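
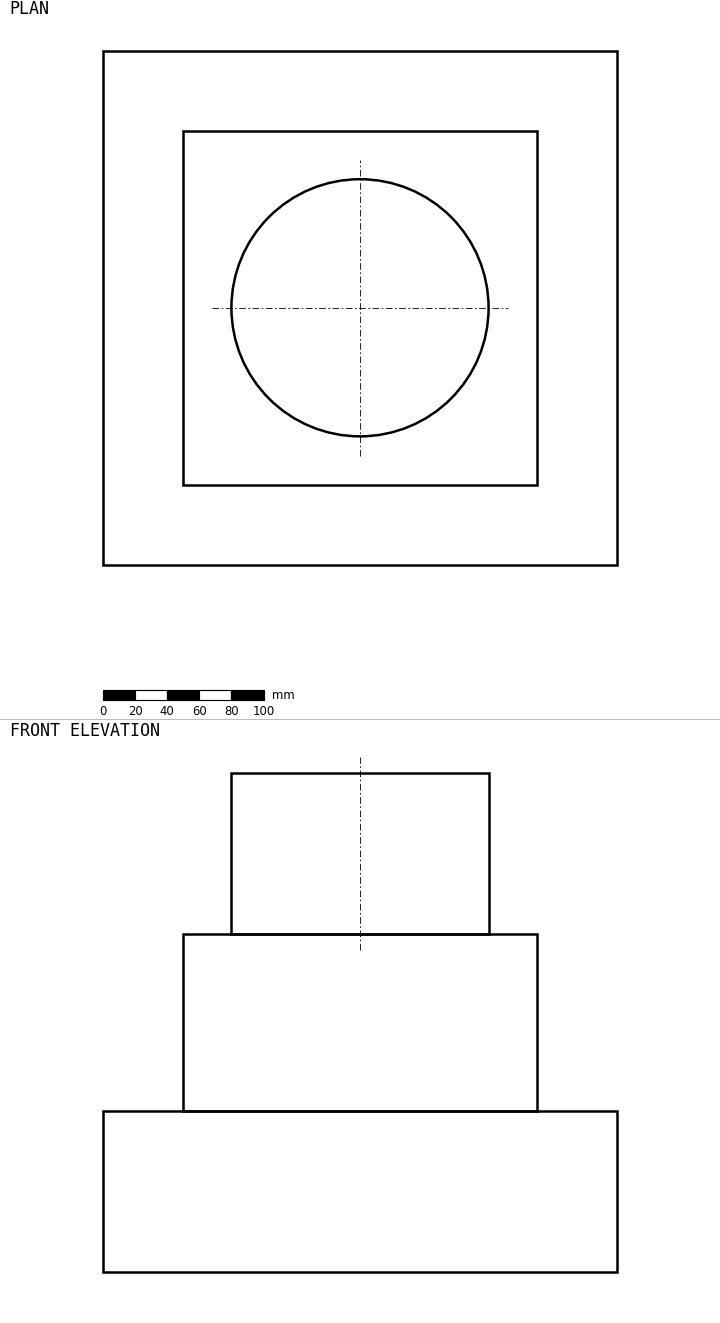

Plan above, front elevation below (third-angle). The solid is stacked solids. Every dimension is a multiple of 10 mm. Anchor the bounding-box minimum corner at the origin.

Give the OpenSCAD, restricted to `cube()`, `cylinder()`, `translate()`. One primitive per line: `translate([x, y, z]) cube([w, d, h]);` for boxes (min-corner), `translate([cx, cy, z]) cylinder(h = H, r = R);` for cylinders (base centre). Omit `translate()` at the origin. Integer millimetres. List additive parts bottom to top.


cube([320, 320, 100]);
translate([50, 50, 100]) cube([220, 220, 110]);
translate([160, 160, 210]) cylinder(h = 100, r = 80);


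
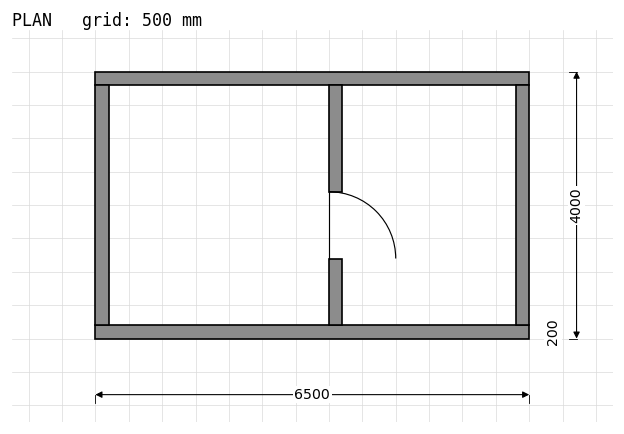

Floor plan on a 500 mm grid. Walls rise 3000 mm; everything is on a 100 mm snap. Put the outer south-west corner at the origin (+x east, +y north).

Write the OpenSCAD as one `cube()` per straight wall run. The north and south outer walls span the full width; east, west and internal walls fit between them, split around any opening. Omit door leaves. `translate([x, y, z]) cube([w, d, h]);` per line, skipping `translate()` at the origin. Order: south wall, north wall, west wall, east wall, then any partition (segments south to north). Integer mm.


cube([6500, 200, 3000]);
translate([0, 3800, 0]) cube([6500, 200, 3000]);
translate([0, 200, 0]) cube([200, 3600, 3000]);
translate([6300, 200, 0]) cube([200, 3600, 3000]);
translate([3500, 200, 0]) cube([200, 1000, 3000]);
translate([3500, 2200, 0]) cube([200, 1600, 3000]);


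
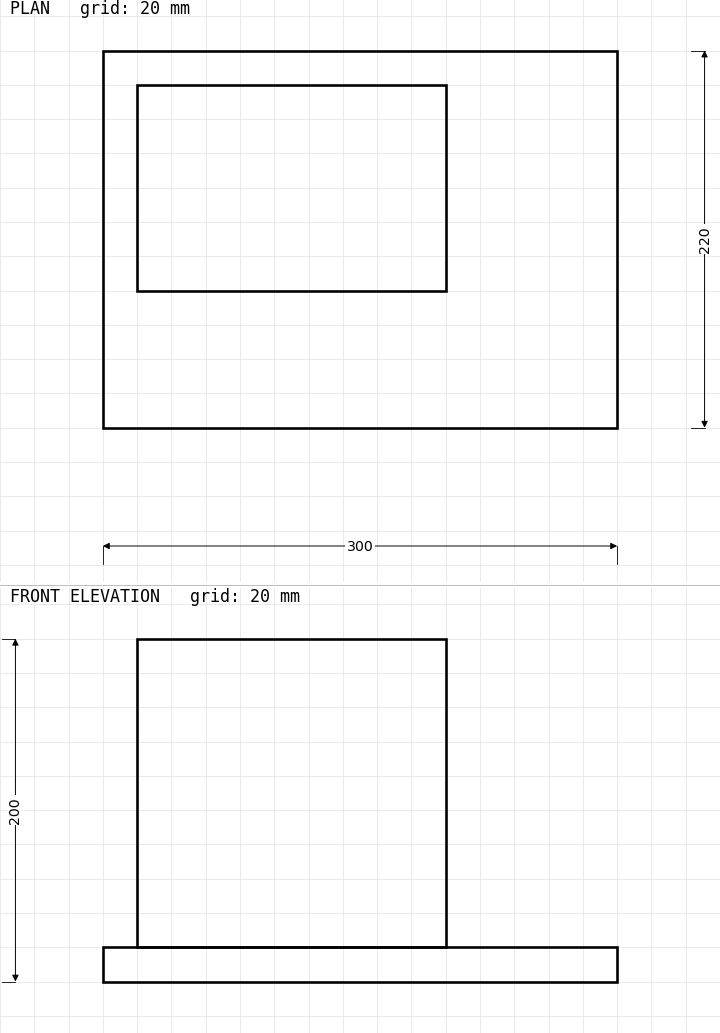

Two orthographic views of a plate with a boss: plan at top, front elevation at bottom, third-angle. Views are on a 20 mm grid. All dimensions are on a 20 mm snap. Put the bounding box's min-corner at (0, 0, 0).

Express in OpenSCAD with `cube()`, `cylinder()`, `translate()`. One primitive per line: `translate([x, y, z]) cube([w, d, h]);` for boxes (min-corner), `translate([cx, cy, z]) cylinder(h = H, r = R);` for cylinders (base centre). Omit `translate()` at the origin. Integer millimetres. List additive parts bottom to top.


cube([300, 220, 20]);
translate([20, 80, 20]) cube([180, 120, 180]);


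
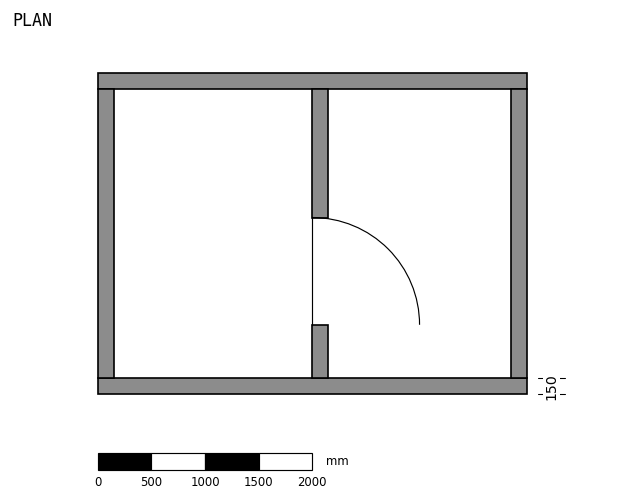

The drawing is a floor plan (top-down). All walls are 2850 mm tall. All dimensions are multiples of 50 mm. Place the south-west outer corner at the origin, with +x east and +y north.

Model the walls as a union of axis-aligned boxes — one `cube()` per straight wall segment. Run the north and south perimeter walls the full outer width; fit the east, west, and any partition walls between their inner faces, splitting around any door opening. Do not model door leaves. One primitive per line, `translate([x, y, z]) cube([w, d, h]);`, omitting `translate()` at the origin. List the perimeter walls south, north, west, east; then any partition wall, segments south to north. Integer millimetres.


cube([4000, 150, 2850]);
translate([0, 2850, 0]) cube([4000, 150, 2850]);
translate([0, 150, 0]) cube([150, 2700, 2850]);
translate([3850, 150, 0]) cube([150, 2700, 2850]);
translate([2000, 150, 0]) cube([150, 500, 2850]);
translate([2000, 1650, 0]) cube([150, 1200, 2850]);


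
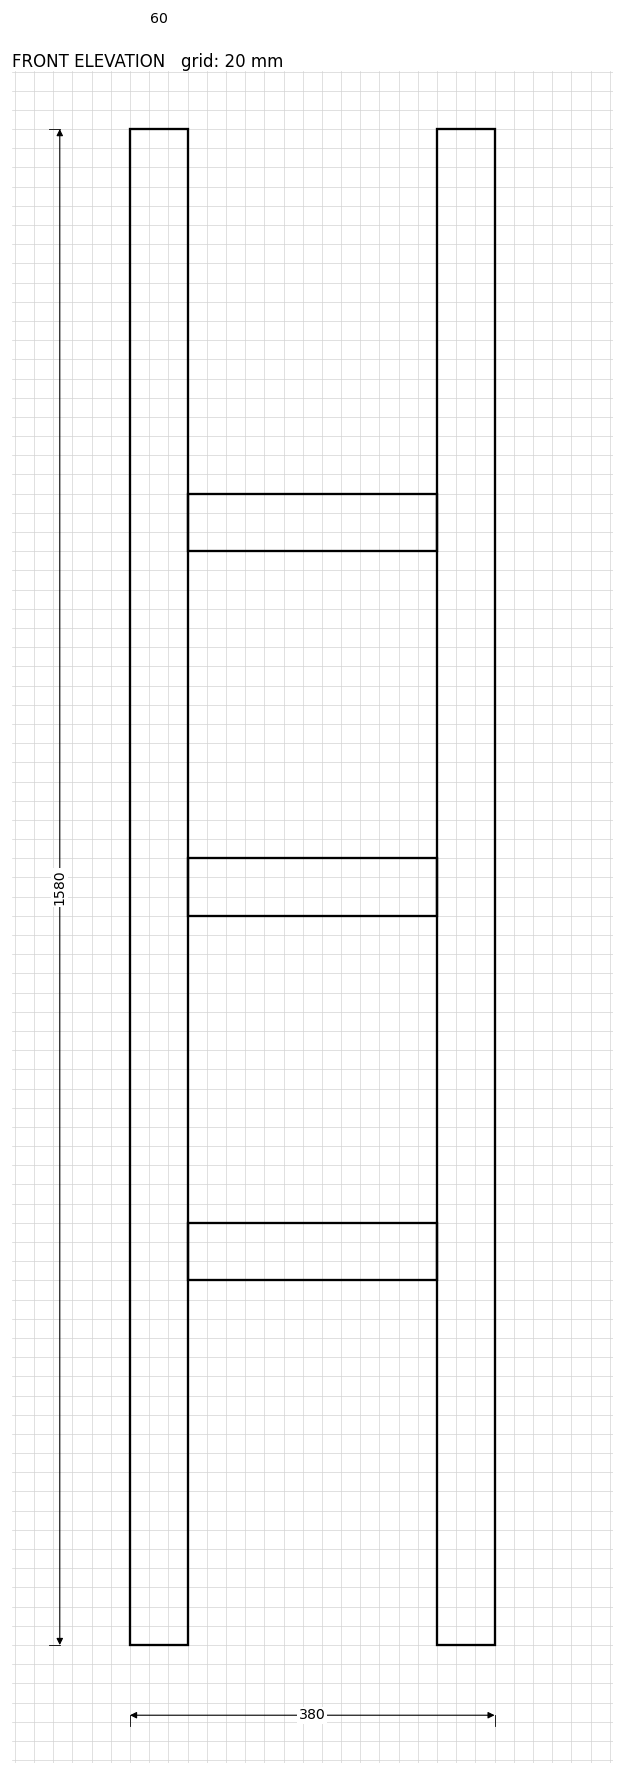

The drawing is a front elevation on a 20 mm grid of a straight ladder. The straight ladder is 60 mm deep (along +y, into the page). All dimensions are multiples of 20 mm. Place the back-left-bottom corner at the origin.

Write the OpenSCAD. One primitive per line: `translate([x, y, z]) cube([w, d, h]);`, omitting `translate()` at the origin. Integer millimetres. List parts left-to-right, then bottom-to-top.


cube([60, 60, 1580]);
translate([60, 0, 380]) cube([260, 60, 60]);
translate([60, 0, 760]) cube([260, 60, 60]);
translate([60, 0, 1140]) cube([260, 60, 60]);
translate([320, 0, 0]) cube([60, 60, 1580]);


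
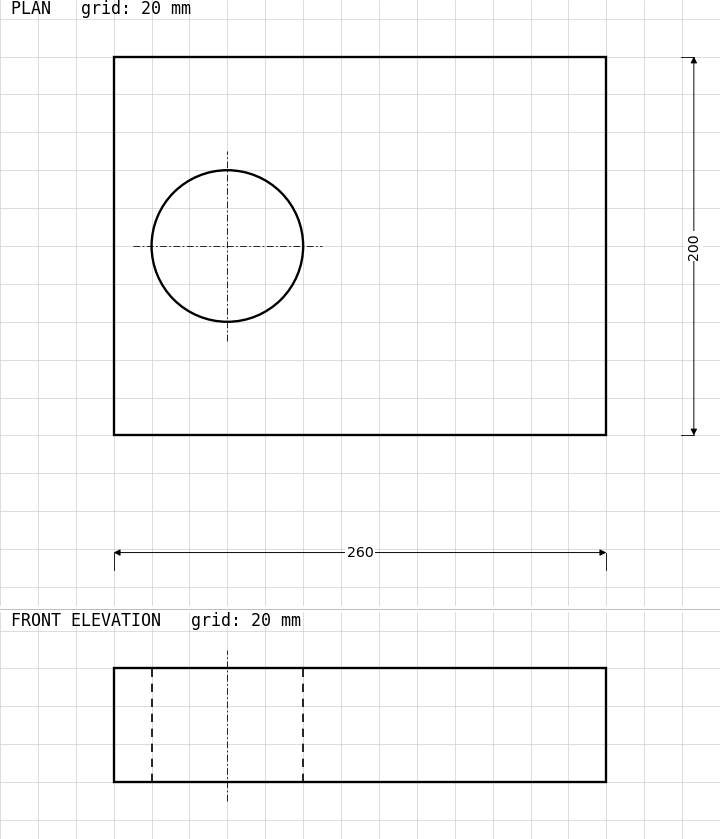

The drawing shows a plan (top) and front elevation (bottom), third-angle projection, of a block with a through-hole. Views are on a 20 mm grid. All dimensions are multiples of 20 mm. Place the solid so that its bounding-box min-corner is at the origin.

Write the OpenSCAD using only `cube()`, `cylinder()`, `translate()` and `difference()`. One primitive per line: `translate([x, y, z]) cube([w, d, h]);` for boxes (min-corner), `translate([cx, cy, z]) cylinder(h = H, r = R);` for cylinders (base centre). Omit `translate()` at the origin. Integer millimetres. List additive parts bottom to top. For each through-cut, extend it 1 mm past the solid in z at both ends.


difference() {
  cube([260, 200, 60]);
  translate([60, 100, -1]) cylinder(h = 62, r = 40);
}


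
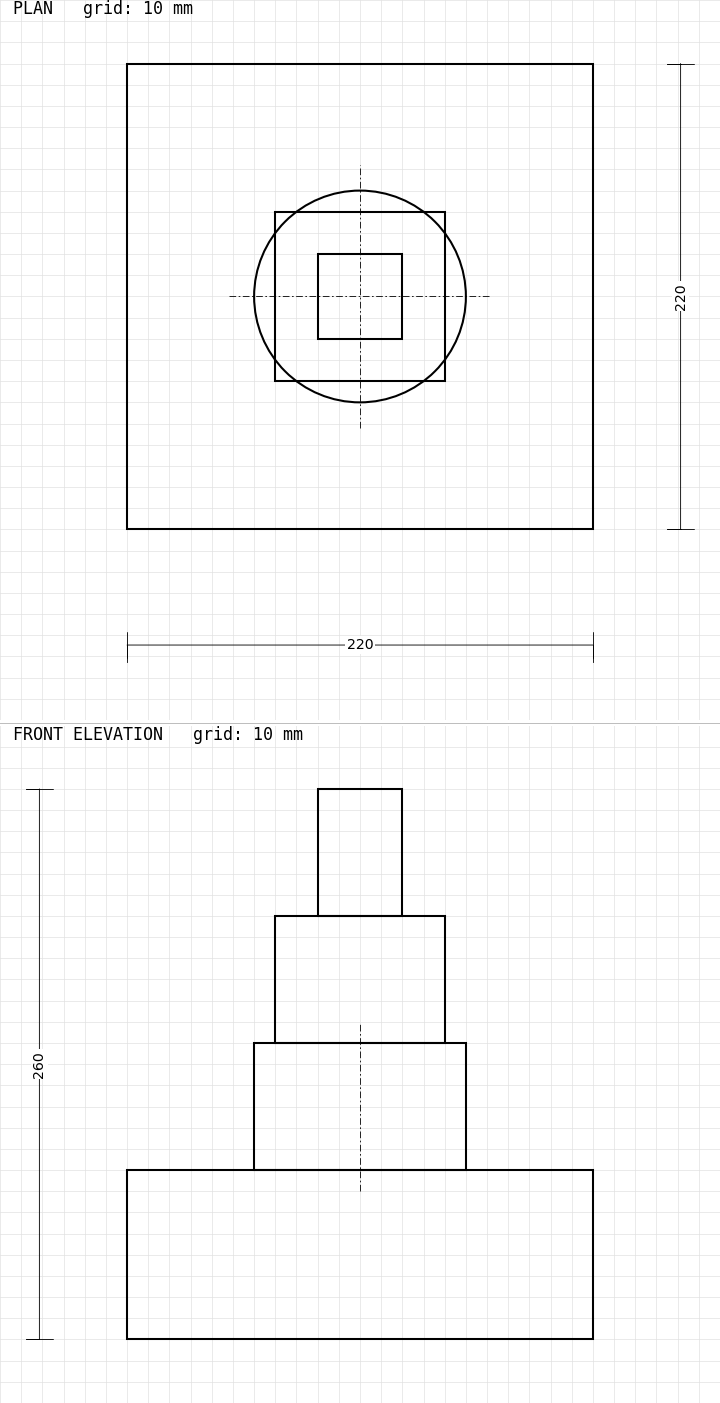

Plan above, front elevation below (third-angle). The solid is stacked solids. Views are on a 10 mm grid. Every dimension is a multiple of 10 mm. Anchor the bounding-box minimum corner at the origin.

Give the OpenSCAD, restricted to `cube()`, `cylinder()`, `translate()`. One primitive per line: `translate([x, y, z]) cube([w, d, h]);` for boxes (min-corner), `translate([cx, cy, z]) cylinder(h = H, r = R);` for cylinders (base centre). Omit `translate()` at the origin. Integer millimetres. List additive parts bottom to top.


cube([220, 220, 80]);
translate([110, 110, 80]) cylinder(h = 60, r = 50);
translate([70, 70, 140]) cube([80, 80, 60]);
translate([90, 90, 200]) cube([40, 40, 60]);


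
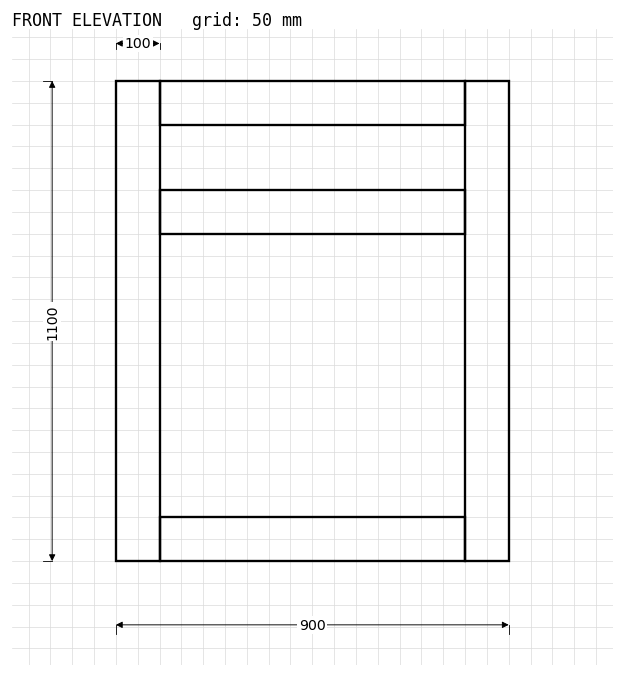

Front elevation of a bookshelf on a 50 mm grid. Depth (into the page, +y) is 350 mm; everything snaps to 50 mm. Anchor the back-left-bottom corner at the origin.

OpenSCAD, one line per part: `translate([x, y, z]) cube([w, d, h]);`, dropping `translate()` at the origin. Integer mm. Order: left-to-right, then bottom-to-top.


cube([100, 350, 1100]);
translate([100, 0, 0]) cube([700, 350, 100]);
translate([100, 0, 750]) cube([700, 350, 100]);
translate([100, 0, 1000]) cube([700, 350, 100]);
translate([800, 0, 0]) cube([100, 350, 1100]);


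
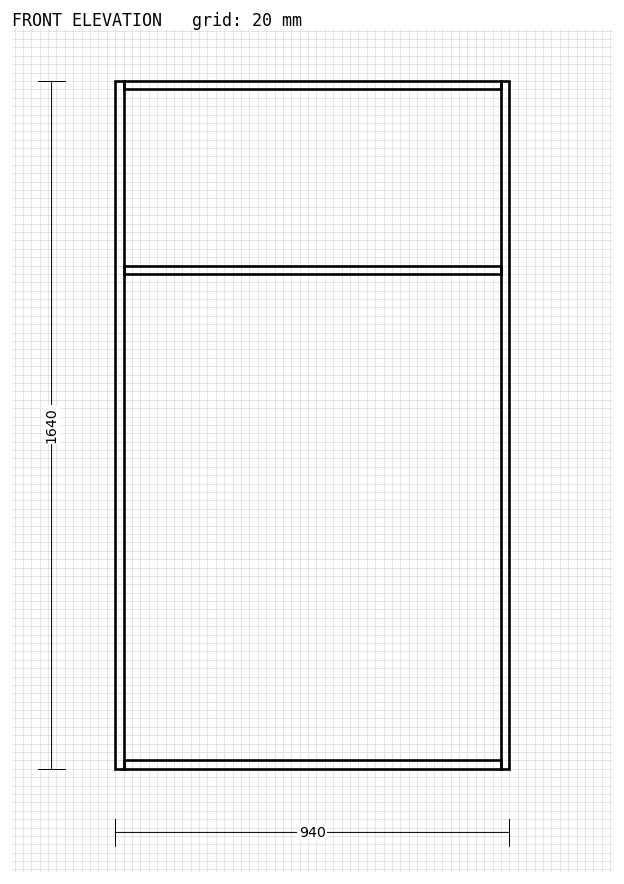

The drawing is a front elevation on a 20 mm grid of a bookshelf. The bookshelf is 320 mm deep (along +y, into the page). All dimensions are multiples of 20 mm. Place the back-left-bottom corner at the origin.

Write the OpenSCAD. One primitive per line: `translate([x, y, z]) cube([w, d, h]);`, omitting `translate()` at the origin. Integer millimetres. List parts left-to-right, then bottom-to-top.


cube([20, 320, 1640]);
translate([20, 0, 0]) cube([900, 320, 20]);
translate([20, 0, 1180]) cube([900, 320, 20]);
translate([20, 0, 1620]) cube([900, 320, 20]);
translate([920, 0, 0]) cube([20, 320, 1640]);


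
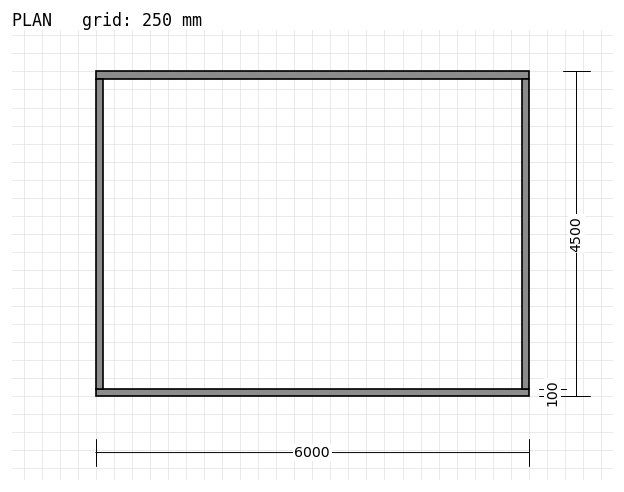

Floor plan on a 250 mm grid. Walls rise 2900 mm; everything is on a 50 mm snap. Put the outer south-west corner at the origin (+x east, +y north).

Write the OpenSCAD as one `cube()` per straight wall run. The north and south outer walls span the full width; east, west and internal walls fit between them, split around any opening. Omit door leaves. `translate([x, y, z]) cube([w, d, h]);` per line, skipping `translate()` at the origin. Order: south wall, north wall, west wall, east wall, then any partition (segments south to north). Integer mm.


cube([6000, 100, 2900]);
translate([0, 4400, 0]) cube([6000, 100, 2900]);
translate([0, 100, 0]) cube([100, 4300, 2900]);
translate([5900, 100, 0]) cube([100, 4300, 2900]);


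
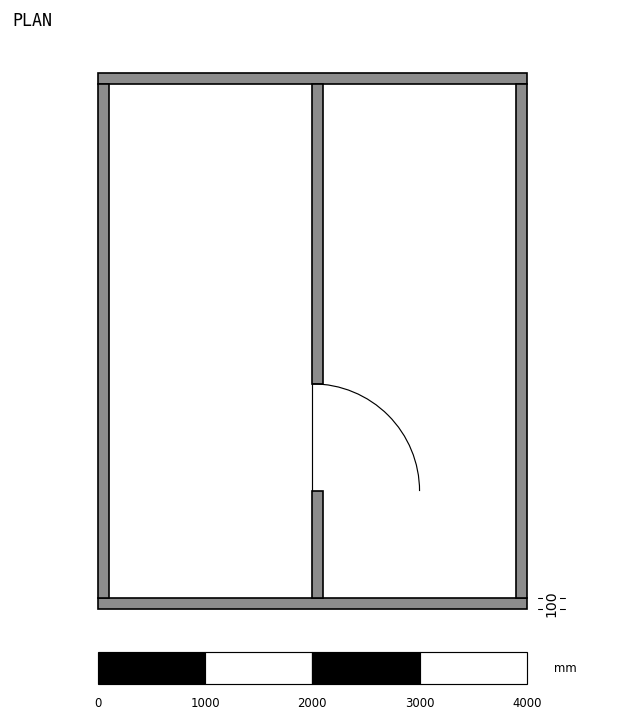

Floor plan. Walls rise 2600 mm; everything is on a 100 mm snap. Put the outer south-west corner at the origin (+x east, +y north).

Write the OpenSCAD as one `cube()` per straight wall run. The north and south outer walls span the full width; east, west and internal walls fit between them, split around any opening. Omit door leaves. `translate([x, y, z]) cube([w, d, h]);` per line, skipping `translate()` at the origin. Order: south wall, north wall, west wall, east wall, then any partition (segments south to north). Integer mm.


cube([4000, 100, 2600]);
translate([0, 4900, 0]) cube([4000, 100, 2600]);
translate([0, 100, 0]) cube([100, 4800, 2600]);
translate([3900, 100, 0]) cube([100, 4800, 2600]);
translate([2000, 100, 0]) cube([100, 1000, 2600]);
translate([2000, 2100, 0]) cube([100, 2800, 2600]);


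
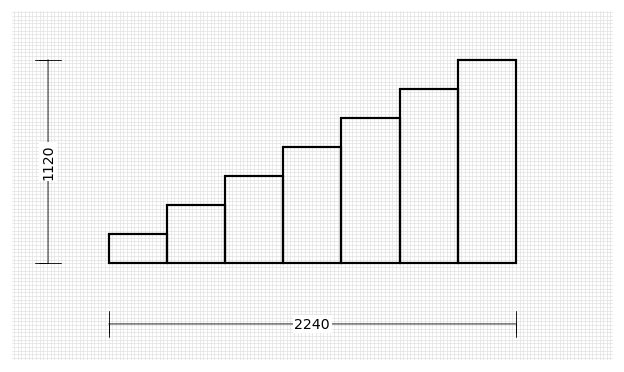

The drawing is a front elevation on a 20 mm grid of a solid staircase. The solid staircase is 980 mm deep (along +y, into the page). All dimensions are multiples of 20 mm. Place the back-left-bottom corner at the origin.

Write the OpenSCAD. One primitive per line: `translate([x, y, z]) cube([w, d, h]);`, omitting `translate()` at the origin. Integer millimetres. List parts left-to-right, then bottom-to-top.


cube([320, 980, 160]);
translate([320, 0, 0]) cube([320, 980, 320]);
translate([640, 0, 0]) cube([320, 980, 480]);
translate([960, 0, 0]) cube([320, 980, 640]);
translate([1280, 0, 0]) cube([320, 980, 800]);
translate([1600, 0, 0]) cube([320, 980, 960]);
translate([1920, 0, 0]) cube([320, 980, 1120]);


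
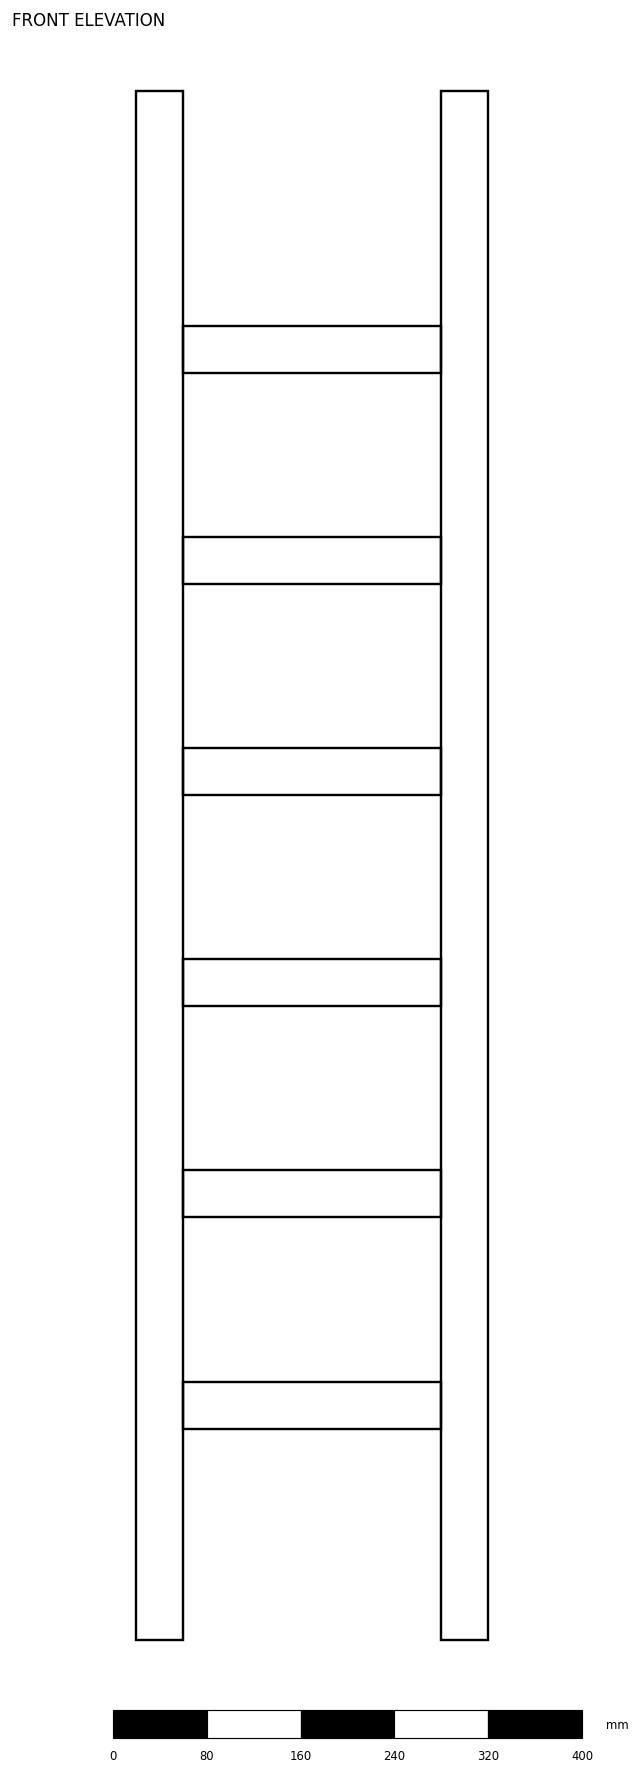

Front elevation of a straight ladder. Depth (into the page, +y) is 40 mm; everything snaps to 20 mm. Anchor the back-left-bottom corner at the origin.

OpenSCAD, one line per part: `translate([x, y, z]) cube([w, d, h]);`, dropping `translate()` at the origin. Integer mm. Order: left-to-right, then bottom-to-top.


cube([40, 40, 1320]);
translate([40, 0, 180]) cube([220, 40, 40]);
translate([40, 0, 360]) cube([220, 40, 40]);
translate([40, 0, 540]) cube([220, 40, 40]);
translate([40, 0, 720]) cube([220, 40, 40]);
translate([40, 0, 900]) cube([220, 40, 40]);
translate([40, 0, 1080]) cube([220, 40, 40]);
translate([260, 0, 0]) cube([40, 40, 1320]);


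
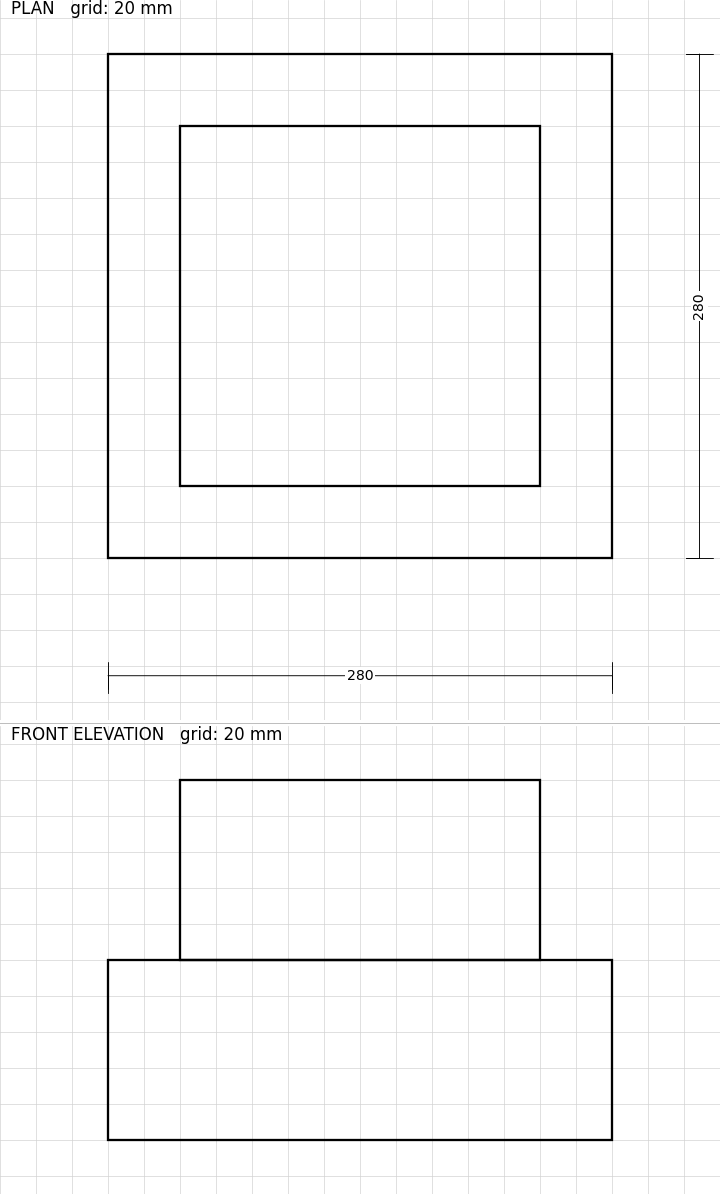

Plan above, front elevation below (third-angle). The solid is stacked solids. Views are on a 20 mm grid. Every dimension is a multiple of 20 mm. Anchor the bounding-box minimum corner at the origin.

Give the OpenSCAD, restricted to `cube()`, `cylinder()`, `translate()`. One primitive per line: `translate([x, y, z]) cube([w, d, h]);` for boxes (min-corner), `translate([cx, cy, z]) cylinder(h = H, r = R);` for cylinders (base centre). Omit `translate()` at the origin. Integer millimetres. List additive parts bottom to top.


cube([280, 280, 100]);
translate([40, 40, 100]) cube([200, 200, 100]);


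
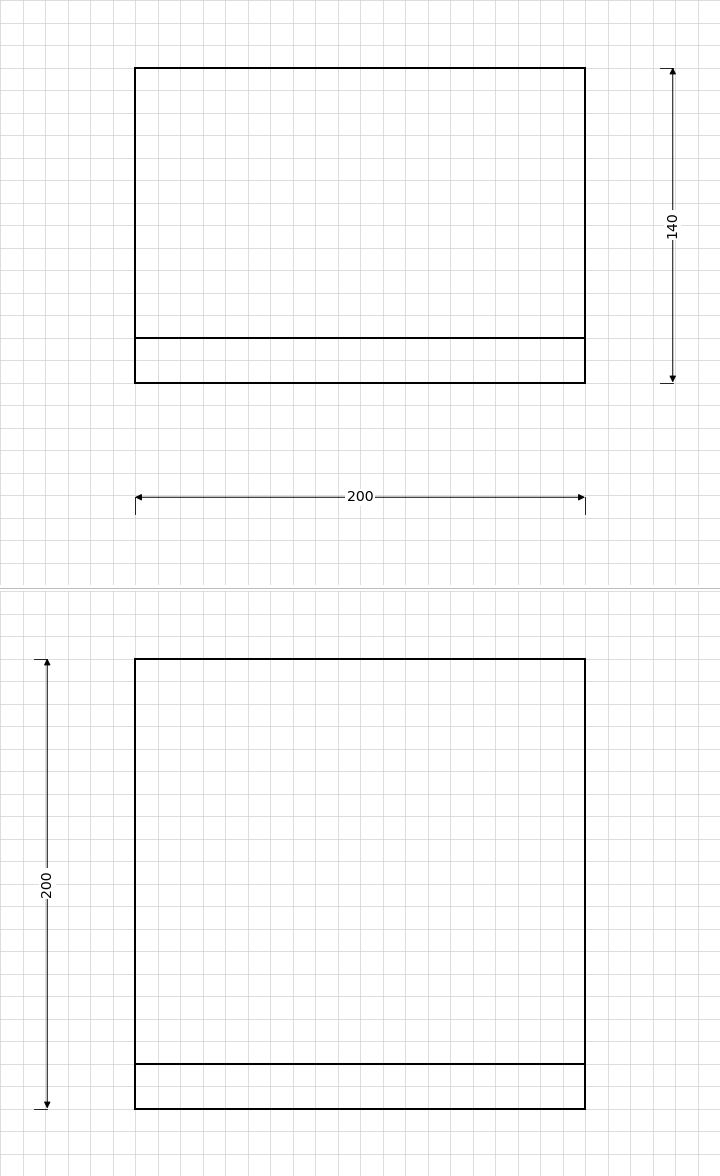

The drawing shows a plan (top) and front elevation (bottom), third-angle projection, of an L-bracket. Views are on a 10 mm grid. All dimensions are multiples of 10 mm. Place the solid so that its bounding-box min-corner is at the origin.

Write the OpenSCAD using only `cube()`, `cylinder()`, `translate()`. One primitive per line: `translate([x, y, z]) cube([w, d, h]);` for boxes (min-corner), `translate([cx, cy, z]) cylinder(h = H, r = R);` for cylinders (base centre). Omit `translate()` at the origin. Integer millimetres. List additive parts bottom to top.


cube([200, 140, 20]);
translate([0, 0, 20]) cube([200, 20, 180]);


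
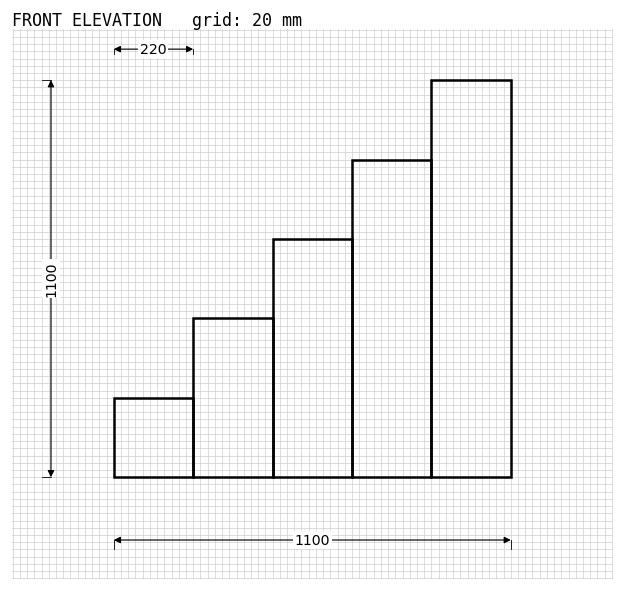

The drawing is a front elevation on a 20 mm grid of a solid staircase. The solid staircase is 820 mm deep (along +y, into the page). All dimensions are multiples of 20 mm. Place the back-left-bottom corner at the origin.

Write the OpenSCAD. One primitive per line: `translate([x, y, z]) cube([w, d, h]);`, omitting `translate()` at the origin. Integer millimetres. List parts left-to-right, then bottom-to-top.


cube([220, 820, 220]);
translate([220, 0, 0]) cube([220, 820, 440]);
translate([440, 0, 0]) cube([220, 820, 660]);
translate([660, 0, 0]) cube([220, 820, 880]);
translate([880, 0, 0]) cube([220, 820, 1100]);


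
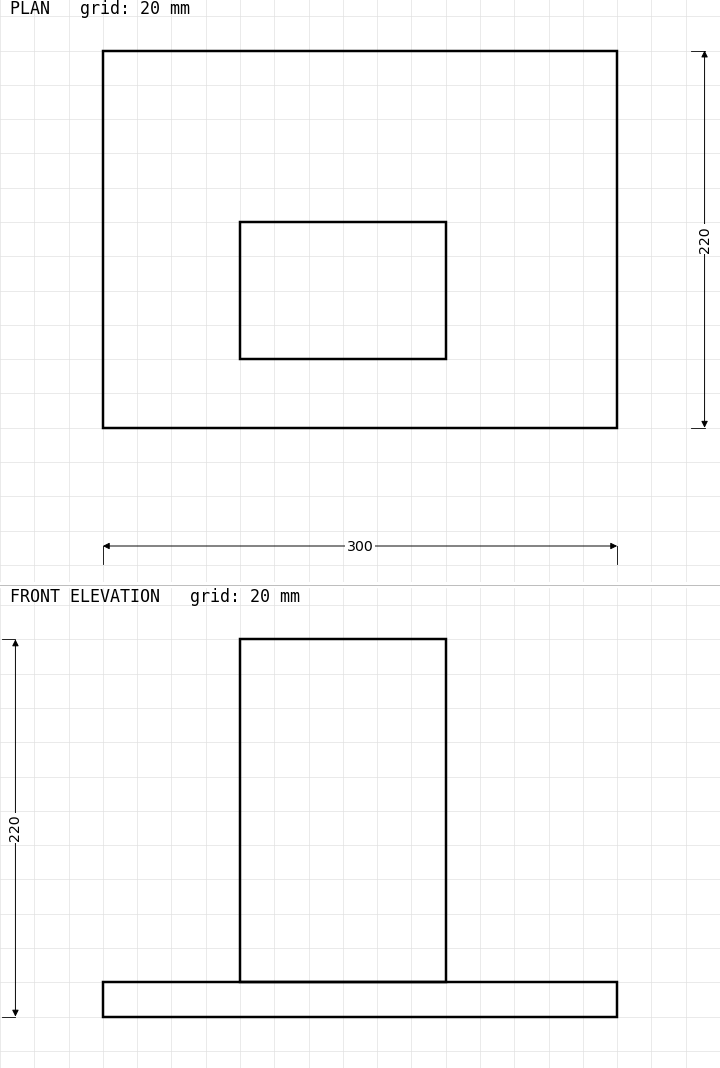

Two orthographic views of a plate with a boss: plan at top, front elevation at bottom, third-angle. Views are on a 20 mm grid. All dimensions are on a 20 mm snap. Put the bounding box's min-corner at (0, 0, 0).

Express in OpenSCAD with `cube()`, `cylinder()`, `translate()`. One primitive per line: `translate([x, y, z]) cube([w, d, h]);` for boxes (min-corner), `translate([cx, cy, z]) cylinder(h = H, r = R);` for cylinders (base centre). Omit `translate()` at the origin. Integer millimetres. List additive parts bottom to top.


cube([300, 220, 20]);
translate([80, 40, 20]) cube([120, 80, 200]);


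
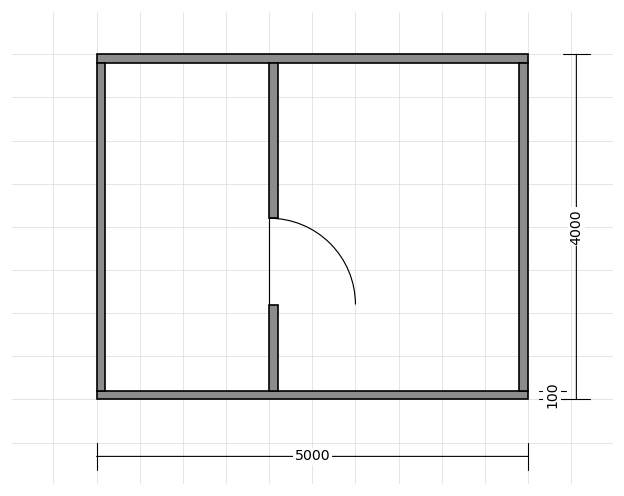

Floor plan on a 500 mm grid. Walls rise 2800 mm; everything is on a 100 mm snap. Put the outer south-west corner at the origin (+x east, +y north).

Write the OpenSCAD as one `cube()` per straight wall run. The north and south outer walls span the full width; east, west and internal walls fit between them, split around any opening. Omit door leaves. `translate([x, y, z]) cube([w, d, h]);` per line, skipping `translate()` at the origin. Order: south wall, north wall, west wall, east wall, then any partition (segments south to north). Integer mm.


cube([5000, 100, 2800]);
translate([0, 3900, 0]) cube([5000, 100, 2800]);
translate([0, 100, 0]) cube([100, 3800, 2800]);
translate([4900, 100, 0]) cube([100, 3800, 2800]);
translate([2000, 100, 0]) cube([100, 1000, 2800]);
translate([2000, 2100, 0]) cube([100, 1800, 2800]);


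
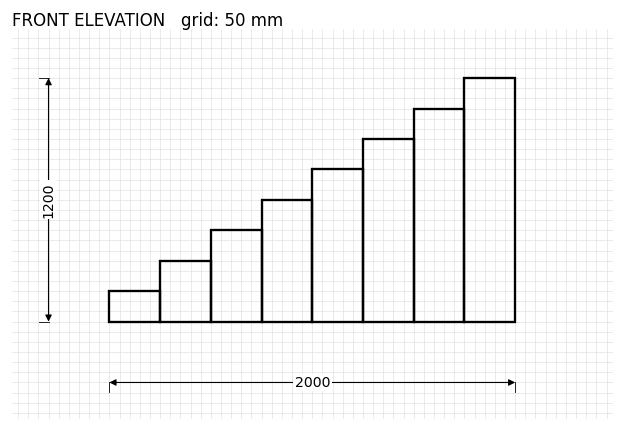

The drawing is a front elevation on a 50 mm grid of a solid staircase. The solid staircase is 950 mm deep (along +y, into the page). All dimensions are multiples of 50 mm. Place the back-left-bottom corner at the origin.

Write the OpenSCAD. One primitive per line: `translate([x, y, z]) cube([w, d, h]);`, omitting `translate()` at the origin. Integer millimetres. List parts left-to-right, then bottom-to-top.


cube([250, 950, 150]);
translate([250, 0, 0]) cube([250, 950, 300]);
translate([500, 0, 0]) cube([250, 950, 450]);
translate([750, 0, 0]) cube([250, 950, 600]);
translate([1000, 0, 0]) cube([250, 950, 750]);
translate([1250, 0, 0]) cube([250, 950, 900]);
translate([1500, 0, 0]) cube([250, 950, 1050]);
translate([1750, 0, 0]) cube([250, 950, 1200]);


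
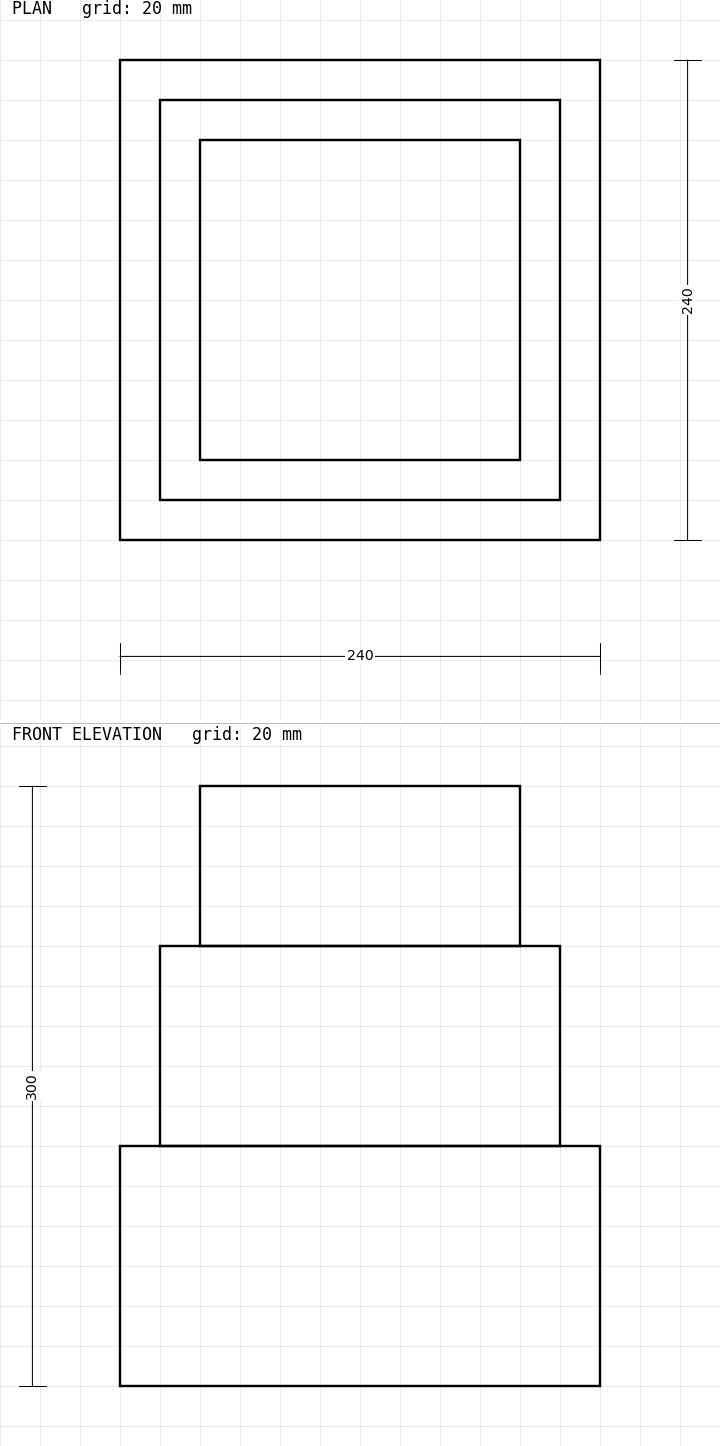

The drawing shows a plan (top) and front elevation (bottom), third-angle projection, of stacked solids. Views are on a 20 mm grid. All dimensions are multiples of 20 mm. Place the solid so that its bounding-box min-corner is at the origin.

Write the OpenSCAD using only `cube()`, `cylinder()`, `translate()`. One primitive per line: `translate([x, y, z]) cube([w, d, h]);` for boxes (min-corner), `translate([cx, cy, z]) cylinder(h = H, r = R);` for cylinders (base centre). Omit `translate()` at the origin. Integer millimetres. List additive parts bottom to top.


cube([240, 240, 120]);
translate([20, 20, 120]) cube([200, 200, 100]);
translate([40, 40, 220]) cube([160, 160, 80]);


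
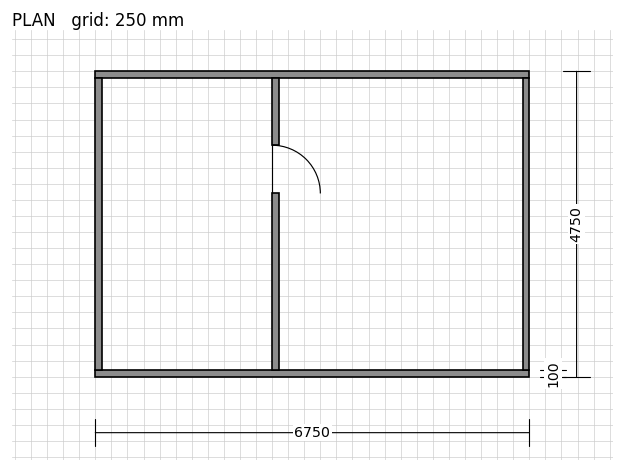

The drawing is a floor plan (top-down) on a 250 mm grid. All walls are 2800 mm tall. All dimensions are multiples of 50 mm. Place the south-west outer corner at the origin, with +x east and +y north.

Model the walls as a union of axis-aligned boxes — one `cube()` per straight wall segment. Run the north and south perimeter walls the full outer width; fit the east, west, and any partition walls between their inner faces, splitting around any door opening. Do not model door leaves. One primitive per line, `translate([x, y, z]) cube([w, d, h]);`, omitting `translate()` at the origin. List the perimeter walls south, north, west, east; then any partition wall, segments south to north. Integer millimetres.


cube([6750, 100, 2800]);
translate([0, 4650, 0]) cube([6750, 100, 2800]);
translate([0, 100, 0]) cube([100, 4550, 2800]);
translate([6650, 100, 0]) cube([100, 4550, 2800]);
translate([2750, 100, 0]) cube([100, 2750, 2800]);
translate([2750, 3600, 0]) cube([100, 1050, 2800]);


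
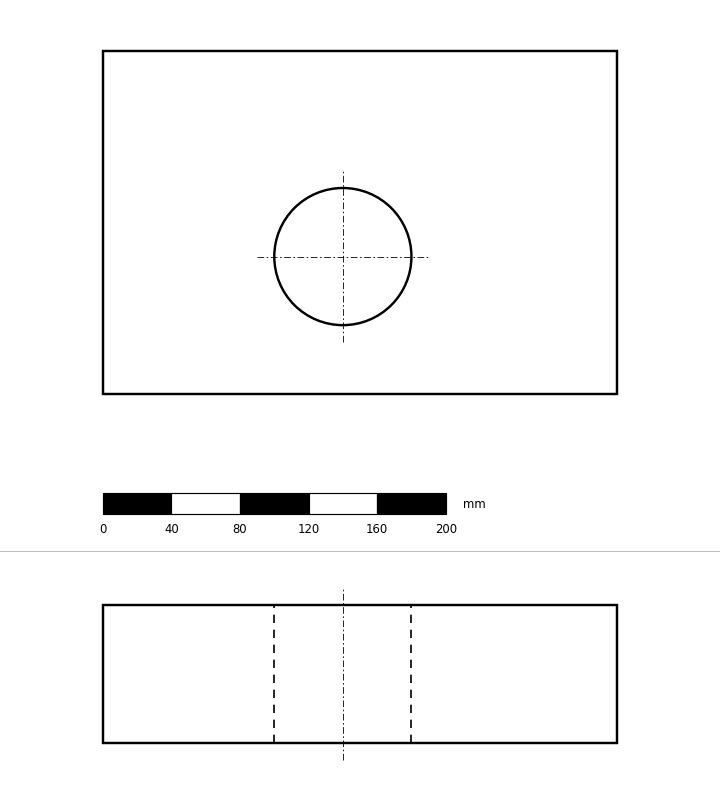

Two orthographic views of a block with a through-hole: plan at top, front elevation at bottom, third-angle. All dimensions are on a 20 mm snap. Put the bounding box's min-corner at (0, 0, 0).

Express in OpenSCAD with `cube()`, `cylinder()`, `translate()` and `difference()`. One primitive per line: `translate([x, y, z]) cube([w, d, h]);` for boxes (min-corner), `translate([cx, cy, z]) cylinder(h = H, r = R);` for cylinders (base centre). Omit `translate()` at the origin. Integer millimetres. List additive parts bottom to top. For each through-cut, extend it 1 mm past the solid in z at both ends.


difference() {
  cube([300, 200, 80]);
  translate([140, 80, -1]) cylinder(h = 82, r = 40);
}


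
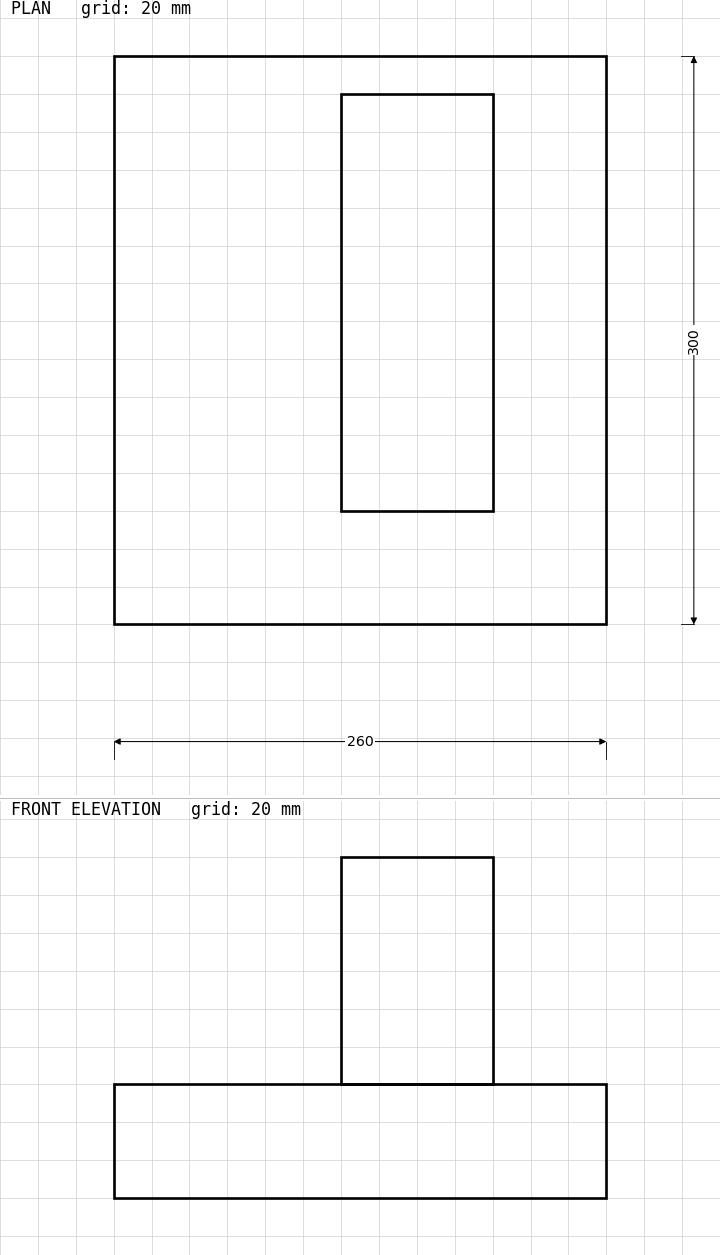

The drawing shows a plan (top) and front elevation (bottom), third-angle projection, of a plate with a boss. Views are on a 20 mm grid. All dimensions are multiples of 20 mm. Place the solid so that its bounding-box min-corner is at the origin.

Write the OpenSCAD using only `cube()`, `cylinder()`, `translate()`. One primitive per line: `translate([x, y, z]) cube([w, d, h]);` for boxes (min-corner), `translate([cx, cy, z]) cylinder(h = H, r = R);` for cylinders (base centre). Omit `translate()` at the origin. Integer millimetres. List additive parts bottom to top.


cube([260, 300, 60]);
translate([120, 60, 60]) cube([80, 220, 120]);


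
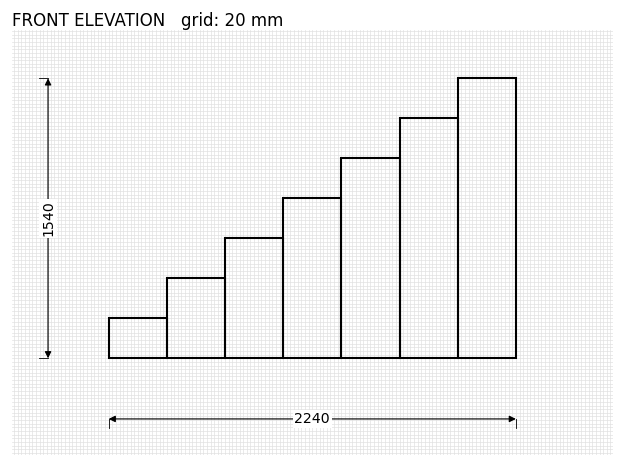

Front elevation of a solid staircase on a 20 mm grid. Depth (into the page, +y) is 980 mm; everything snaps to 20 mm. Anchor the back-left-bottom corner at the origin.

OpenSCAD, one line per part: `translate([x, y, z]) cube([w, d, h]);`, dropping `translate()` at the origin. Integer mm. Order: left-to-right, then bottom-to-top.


cube([320, 980, 220]);
translate([320, 0, 0]) cube([320, 980, 440]);
translate([640, 0, 0]) cube([320, 980, 660]);
translate([960, 0, 0]) cube([320, 980, 880]);
translate([1280, 0, 0]) cube([320, 980, 1100]);
translate([1600, 0, 0]) cube([320, 980, 1320]);
translate([1920, 0, 0]) cube([320, 980, 1540]);


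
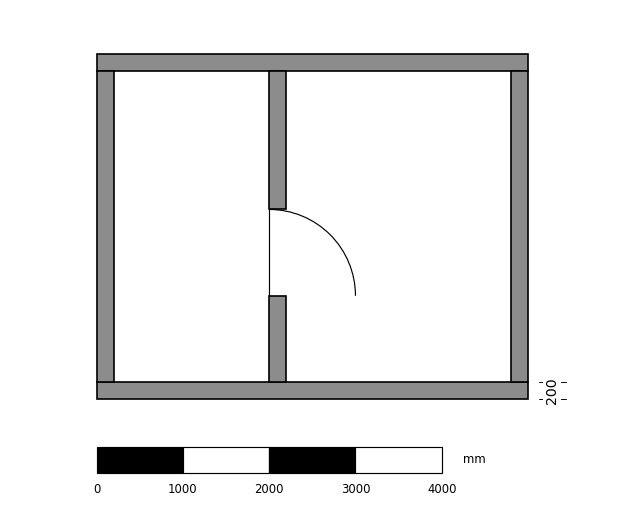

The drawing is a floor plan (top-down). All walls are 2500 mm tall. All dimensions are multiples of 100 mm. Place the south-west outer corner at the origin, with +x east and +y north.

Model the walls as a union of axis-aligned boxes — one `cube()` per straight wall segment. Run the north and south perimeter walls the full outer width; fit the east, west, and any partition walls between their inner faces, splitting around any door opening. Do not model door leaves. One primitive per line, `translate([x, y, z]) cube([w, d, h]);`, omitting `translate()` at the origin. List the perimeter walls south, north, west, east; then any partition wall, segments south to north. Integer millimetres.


cube([5000, 200, 2500]);
translate([0, 3800, 0]) cube([5000, 200, 2500]);
translate([0, 200, 0]) cube([200, 3600, 2500]);
translate([4800, 200, 0]) cube([200, 3600, 2500]);
translate([2000, 200, 0]) cube([200, 1000, 2500]);
translate([2000, 2200, 0]) cube([200, 1600, 2500]);


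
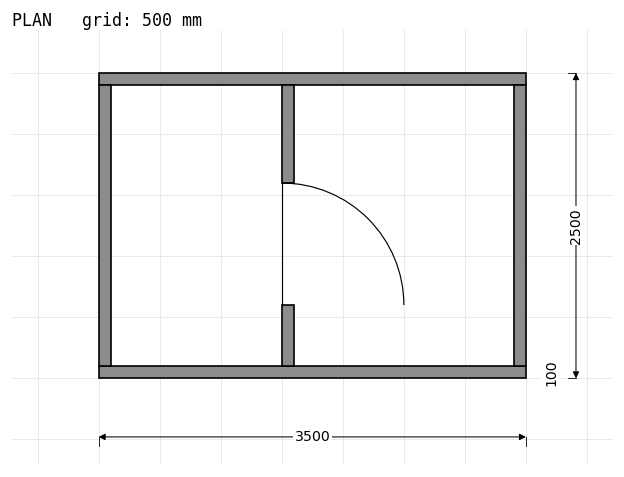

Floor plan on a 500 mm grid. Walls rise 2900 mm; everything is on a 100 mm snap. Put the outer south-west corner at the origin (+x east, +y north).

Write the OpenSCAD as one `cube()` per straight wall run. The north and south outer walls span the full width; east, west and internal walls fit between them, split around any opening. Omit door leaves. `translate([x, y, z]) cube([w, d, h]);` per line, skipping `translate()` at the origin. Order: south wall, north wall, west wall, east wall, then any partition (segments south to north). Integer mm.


cube([3500, 100, 2900]);
translate([0, 2400, 0]) cube([3500, 100, 2900]);
translate([0, 100, 0]) cube([100, 2300, 2900]);
translate([3400, 100, 0]) cube([100, 2300, 2900]);
translate([1500, 100, 0]) cube([100, 500, 2900]);
translate([1500, 1600, 0]) cube([100, 800, 2900]);


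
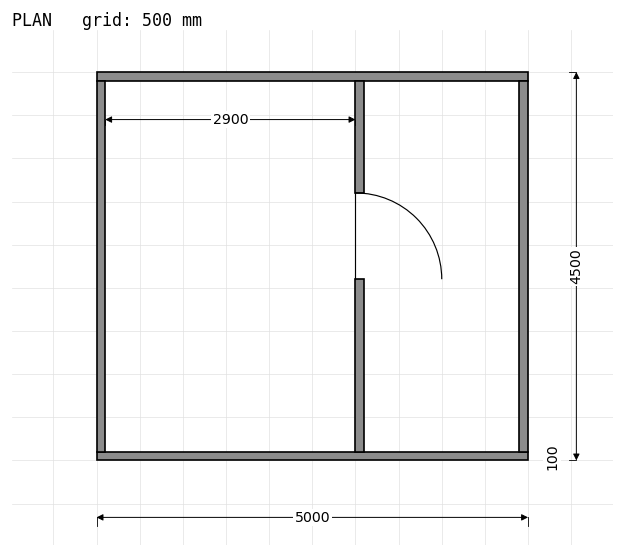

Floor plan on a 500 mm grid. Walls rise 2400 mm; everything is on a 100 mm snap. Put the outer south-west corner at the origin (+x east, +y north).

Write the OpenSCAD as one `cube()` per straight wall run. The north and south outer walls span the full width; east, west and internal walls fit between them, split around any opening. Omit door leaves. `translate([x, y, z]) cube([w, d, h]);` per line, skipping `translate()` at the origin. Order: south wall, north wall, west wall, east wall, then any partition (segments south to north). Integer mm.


cube([5000, 100, 2400]);
translate([0, 4400, 0]) cube([5000, 100, 2400]);
translate([0, 100, 0]) cube([100, 4300, 2400]);
translate([4900, 100, 0]) cube([100, 4300, 2400]);
translate([3000, 100, 0]) cube([100, 2000, 2400]);
translate([3000, 3100, 0]) cube([100, 1300, 2400]);


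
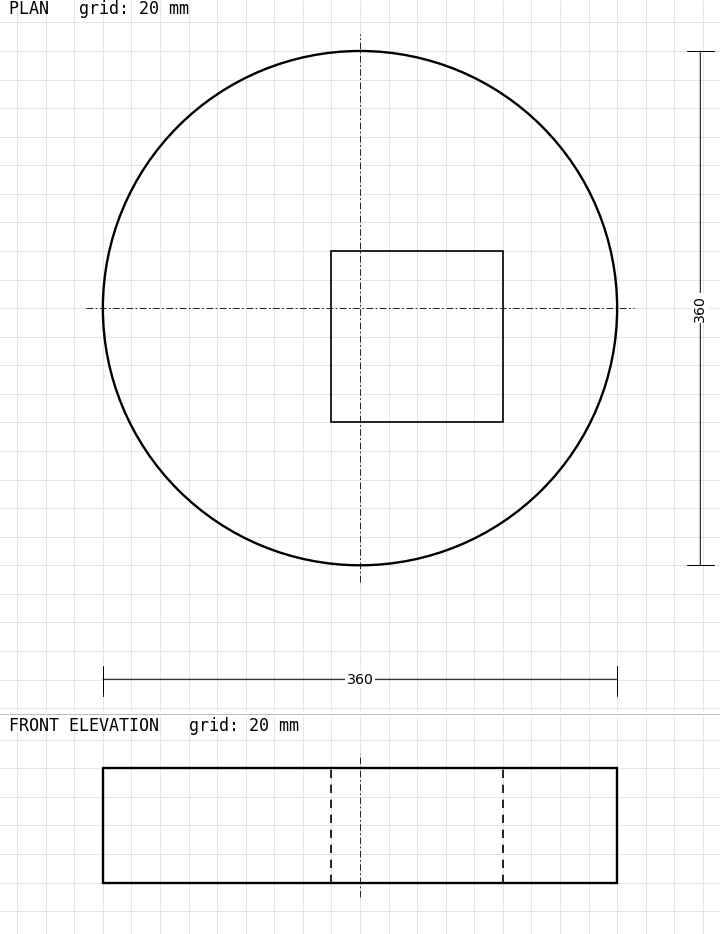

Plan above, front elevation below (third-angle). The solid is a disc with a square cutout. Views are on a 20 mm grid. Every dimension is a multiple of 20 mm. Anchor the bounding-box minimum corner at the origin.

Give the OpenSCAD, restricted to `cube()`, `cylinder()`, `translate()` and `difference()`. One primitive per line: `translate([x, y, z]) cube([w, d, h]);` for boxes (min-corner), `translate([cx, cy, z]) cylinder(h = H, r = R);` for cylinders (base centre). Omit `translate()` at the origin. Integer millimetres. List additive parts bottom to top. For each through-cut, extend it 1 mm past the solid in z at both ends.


difference() {
  translate([180, 180, 0]) cylinder(h = 80, r = 180);
  translate([160, 100, -1]) cube([120, 120, 82]);
}


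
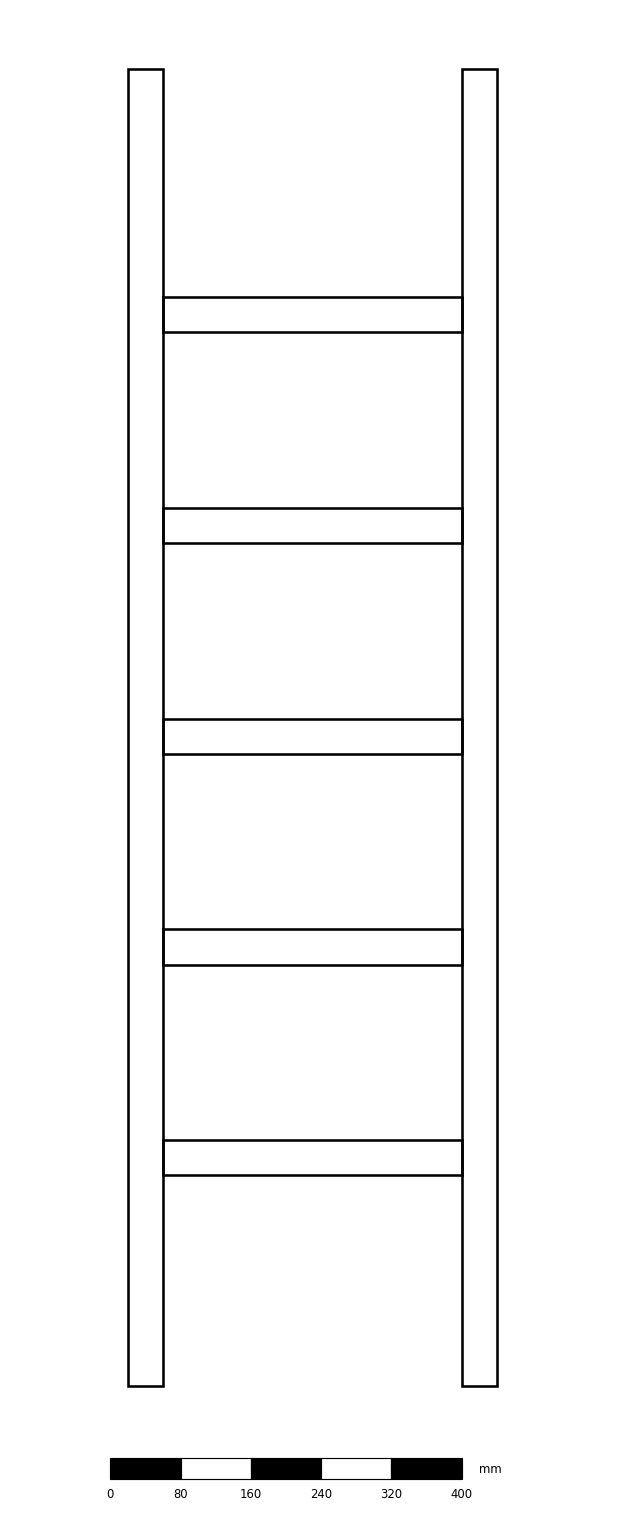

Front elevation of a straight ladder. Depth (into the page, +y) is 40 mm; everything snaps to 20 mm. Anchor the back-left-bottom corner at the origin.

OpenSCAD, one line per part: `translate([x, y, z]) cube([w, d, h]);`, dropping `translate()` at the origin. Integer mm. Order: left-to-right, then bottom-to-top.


cube([40, 40, 1500]);
translate([40, 0, 240]) cube([340, 40, 40]);
translate([40, 0, 480]) cube([340, 40, 40]);
translate([40, 0, 720]) cube([340, 40, 40]);
translate([40, 0, 960]) cube([340, 40, 40]);
translate([40, 0, 1200]) cube([340, 40, 40]);
translate([380, 0, 0]) cube([40, 40, 1500]);


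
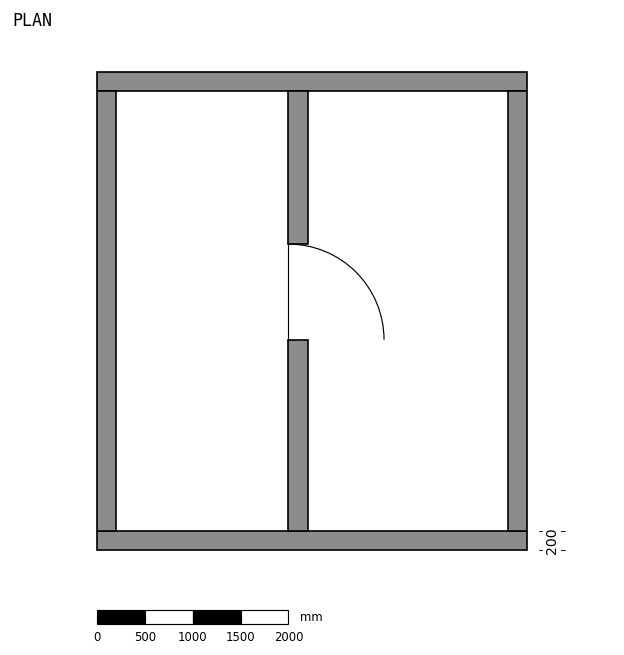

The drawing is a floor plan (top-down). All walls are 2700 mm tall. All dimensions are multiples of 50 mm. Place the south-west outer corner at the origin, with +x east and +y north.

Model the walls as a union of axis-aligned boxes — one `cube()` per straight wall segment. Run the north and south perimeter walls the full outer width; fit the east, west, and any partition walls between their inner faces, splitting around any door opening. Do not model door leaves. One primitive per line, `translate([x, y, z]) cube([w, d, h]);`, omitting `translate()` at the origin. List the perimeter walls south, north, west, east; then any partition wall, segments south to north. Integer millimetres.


cube([4500, 200, 2700]);
translate([0, 4800, 0]) cube([4500, 200, 2700]);
translate([0, 200, 0]) cube([200, 4600, 2700]);
translate([4300, 200, 0]) cube([200, 4600, 2700]);
translate([2000, 200, 0]) cube([200, 2000, 2700]);
translate([2000, 3200, 0]) cube([200, 1600, 2700]);


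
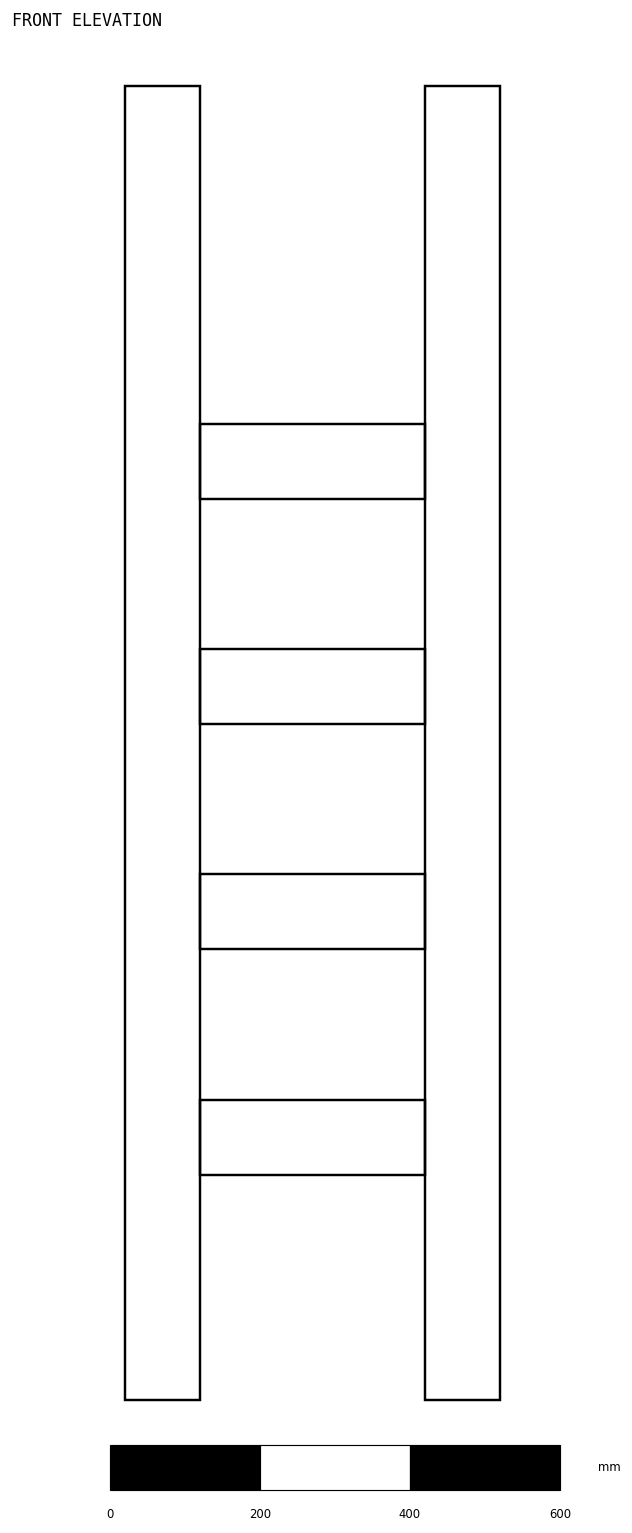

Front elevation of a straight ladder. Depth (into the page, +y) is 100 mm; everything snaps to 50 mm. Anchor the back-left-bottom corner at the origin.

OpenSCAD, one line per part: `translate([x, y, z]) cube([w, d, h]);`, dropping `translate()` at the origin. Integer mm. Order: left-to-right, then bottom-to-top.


cube([100, 100, 1750]);
translate([100, 0, 300]) cube([300, 100, 100]);
translate([100, 0, 600]) cube([300, 100, 100]);
translate([100, 0, 900]) cube([300, 100, 100]);
translate([100, 0, 1200]) cube([300, 100, 100]);
translate([400, 0, 0]) cube([100, 100, 1750]);


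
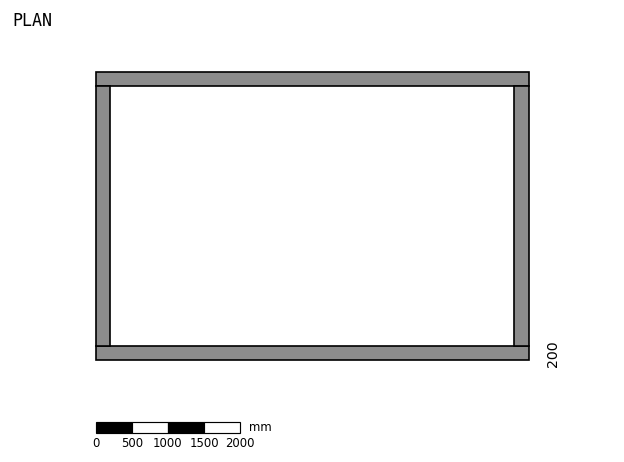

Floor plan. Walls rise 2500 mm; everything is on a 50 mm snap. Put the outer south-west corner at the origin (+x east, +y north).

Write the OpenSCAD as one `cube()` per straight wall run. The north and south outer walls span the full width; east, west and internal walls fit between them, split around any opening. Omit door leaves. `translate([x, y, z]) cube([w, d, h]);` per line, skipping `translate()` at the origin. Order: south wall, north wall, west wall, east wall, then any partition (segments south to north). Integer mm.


cube([6000, 200, 2500]);
translate([0, 3800, 0]) cube([6000, 200, 2500]);
translate([0, 200, 0]) cube([200, 3600, 2500]);
translate([5800, 200, 0]) cube([200, 3600, 2500]);


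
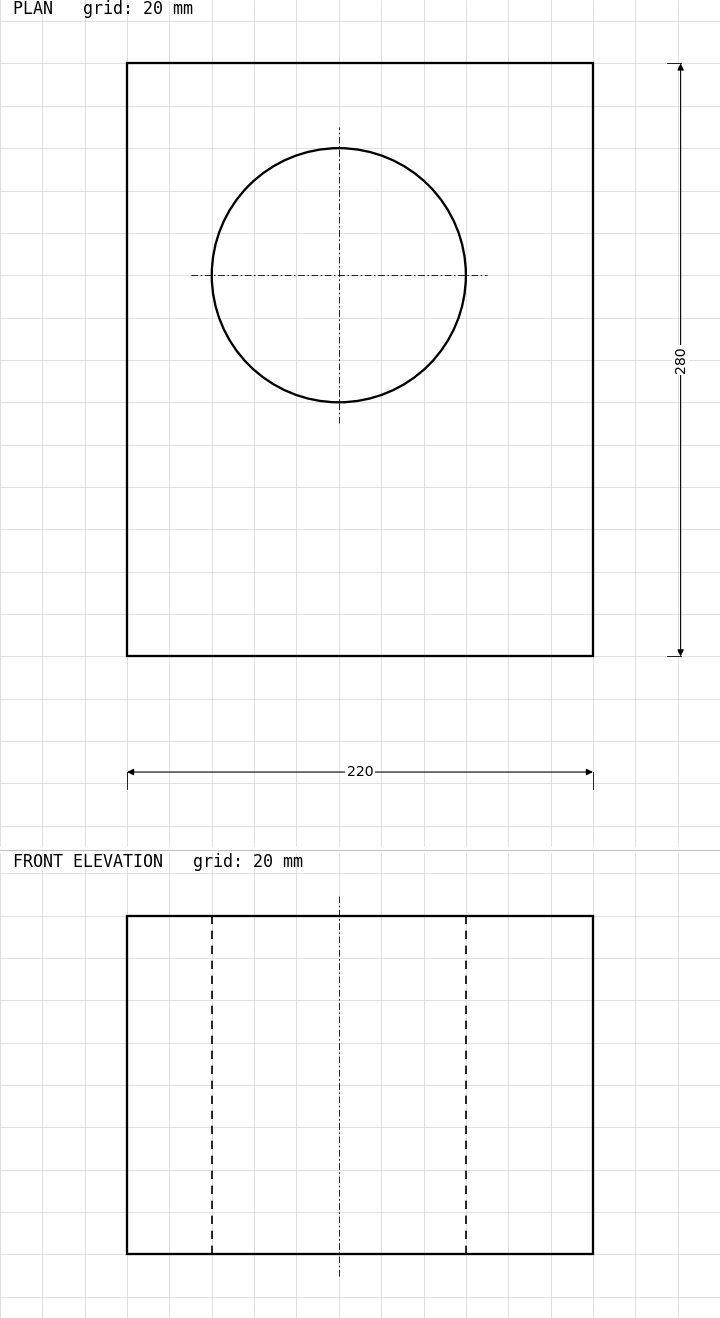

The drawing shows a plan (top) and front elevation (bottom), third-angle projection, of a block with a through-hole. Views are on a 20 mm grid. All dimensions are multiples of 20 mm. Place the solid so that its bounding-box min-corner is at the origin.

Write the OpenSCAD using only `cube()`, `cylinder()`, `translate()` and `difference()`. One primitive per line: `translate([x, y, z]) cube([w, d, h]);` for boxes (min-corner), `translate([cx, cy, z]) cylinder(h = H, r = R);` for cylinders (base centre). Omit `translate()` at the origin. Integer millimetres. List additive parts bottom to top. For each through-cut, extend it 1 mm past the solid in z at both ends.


difference() {
  cube([220, 280, 160]);
  translate([100, 180, -1]) cylinder(h = 162, r = 60);
}


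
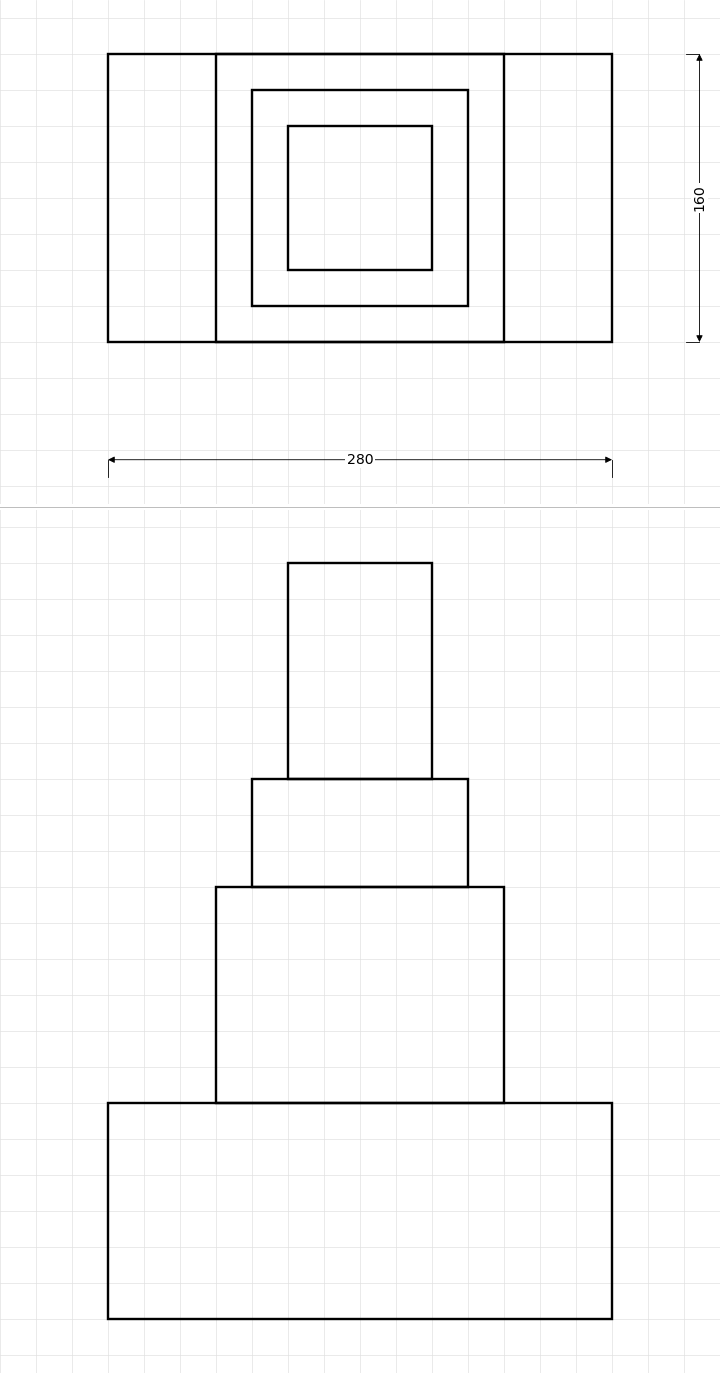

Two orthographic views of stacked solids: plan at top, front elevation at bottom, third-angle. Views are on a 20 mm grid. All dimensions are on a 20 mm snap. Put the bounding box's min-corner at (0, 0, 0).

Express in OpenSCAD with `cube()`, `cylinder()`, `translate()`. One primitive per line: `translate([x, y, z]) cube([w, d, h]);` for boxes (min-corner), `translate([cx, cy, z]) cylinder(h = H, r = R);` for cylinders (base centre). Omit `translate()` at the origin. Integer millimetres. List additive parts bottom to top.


cube([280, 160, 120]);
translate([60, 0, 120]) cube([160, 160, 120]);
translate([80, 20, 240]) cube([120, 120, 60]);
translate([100, 40, 300]) cube([80, 80, 120]);


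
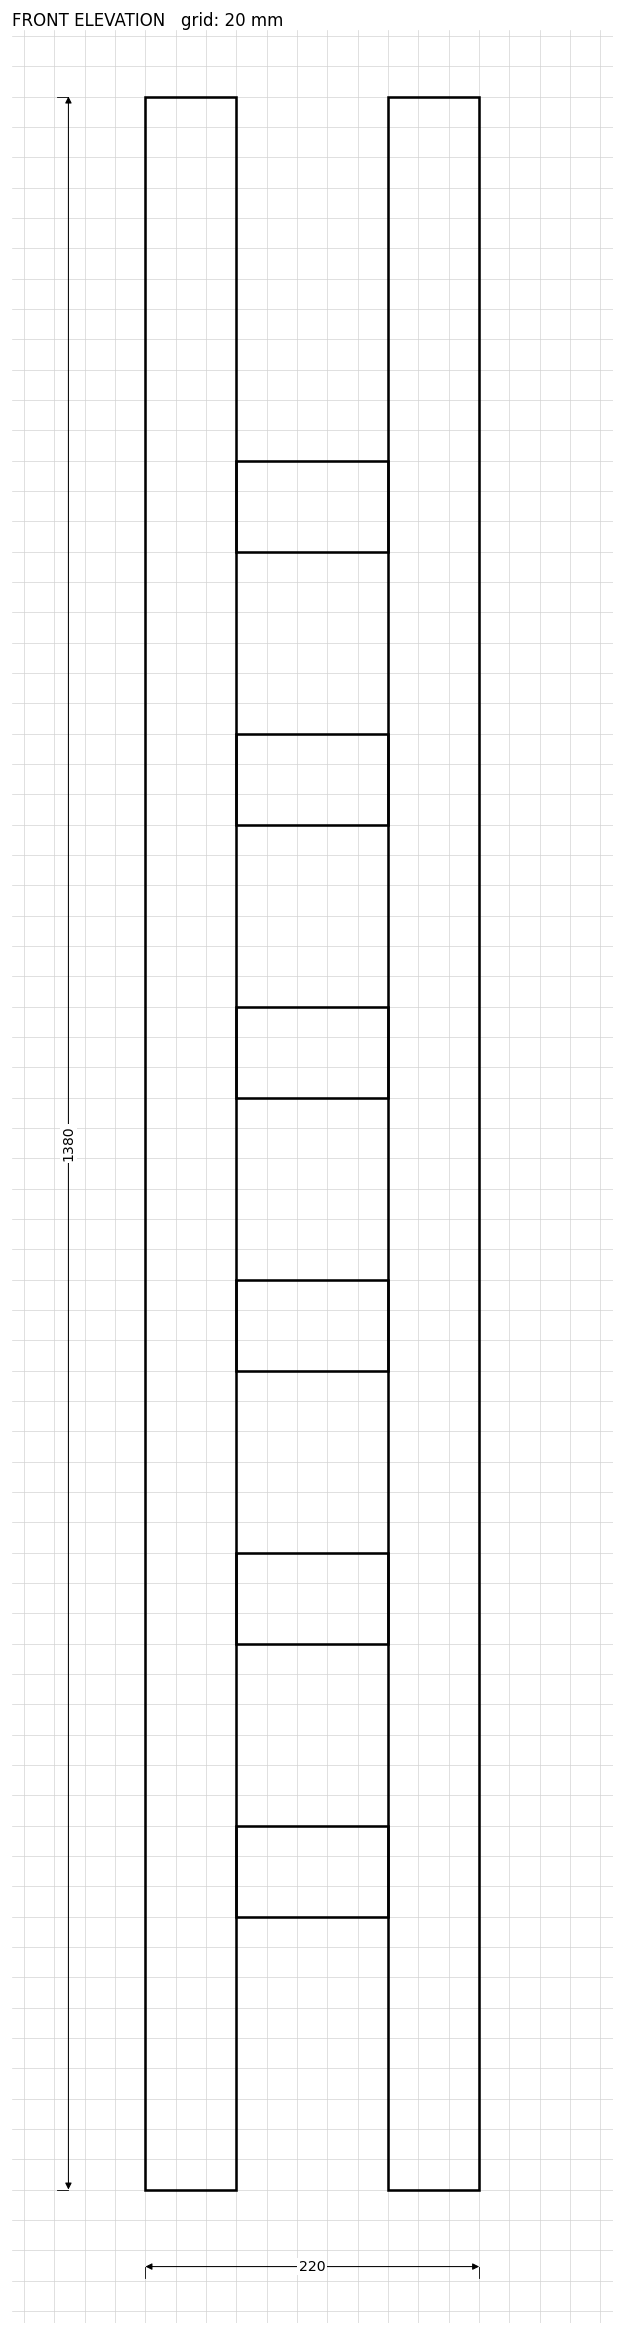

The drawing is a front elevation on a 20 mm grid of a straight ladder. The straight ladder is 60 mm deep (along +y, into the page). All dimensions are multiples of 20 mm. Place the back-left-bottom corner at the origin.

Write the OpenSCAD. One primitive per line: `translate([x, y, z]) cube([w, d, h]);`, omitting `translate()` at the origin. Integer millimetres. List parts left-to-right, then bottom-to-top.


cube([60, 60, 1380]);
translate([60, 0, 180]) cube([100, 60, 60]);
translate([60, 0, 360]) cube([100, 60, 60]);
translate([60, 0, 540]) cube([100, 60, 60]);
translate([60, 0, 720]) cube([100, 60, 60]);
translate([60, 0, 900]) cube([100, 60, 60]);
translate([60, 0, 1080]) cube([100, 60, 60]);
translate([160, 0, 0]) cube([60, 60, 1380]);
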